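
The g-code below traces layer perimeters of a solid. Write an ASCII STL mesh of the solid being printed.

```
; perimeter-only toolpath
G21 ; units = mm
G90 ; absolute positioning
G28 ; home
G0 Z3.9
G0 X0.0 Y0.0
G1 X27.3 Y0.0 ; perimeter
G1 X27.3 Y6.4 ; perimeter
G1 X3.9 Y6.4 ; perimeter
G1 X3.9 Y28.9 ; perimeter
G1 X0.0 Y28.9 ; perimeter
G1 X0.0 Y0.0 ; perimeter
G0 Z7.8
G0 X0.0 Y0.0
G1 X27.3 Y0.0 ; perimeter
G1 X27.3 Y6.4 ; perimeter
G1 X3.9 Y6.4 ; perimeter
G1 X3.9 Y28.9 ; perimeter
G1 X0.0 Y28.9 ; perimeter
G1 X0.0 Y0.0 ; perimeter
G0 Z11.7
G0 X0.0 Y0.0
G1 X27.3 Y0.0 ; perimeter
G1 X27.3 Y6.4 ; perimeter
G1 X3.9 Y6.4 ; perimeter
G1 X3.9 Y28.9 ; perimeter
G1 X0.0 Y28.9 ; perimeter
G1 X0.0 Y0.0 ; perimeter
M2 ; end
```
solid part
  facet normal 0.0000 0.0000 -1.0000
    outer loop
      vertex 27.3 6.4 0.0
      vertex 27.3 0.0 0.0
      vertex 0.0 0.0 0.0
    endloop
  endfacet
  facet normal 0.0000 0.0000 -1.0000
    outer loop
      vertex 3.9 6.4 0.0
      vertex 27.3 6.4 0.0
      vertex 0.0 0.0 0.0
    endloop
  endfacet
  facet normal 0.0000 0.0000 -1.0000
    outer loop
      vertex 3.9 28.9 0.0
      vertex 3.9 6.4 0.0
      vertex 0.0 0.0 0.0
    endloop
  endfacet
  facet normal 0.0000 0.0000 -1.0000
    outer loop
      vertex 0.0 28.9 0.0
      vertex 3.9 28.9 0.0
      vertex 0.0 0.0 0.0
    endloop
  endfacet
  facet normal 0.0000 0.0000 1.0000
    outer loop
      vertex 0.0 0.0 11.7
      vertex 27.3 0.0 11.7
      vertex 27.3 6.4 11.7
    endloop
  endfacet
  facet normal 0.0000 0.0000 1.0000
    outer loop
      vertex 0.0 0.0 11.7
      vertex 27.3 6.4 11.7
      vertex 3.9 6.4 11.7
    endloop
  endfacet
  facet normal 0.0000 0.0000 1.0000
    outer loop
      vertex 0.0 0.0 11.7
      vertex 3.9 6.4 11.7
      vertex 3.9 28.9 11.7
    endloop
  endfacet
  facet normal 0.0000 0.0000 1.0000
    outer loop
      vertex 0.0 0.0 11.7
      vertex 3.9 28.9 11.7
      vertex 0.0 28.9 11.7
    endloop
  endfacet
  facet normal 0.0000 -1.0000 0.0000
    outer loop
      vertex 0.0 0.0 0.0
      vertex 27.3 0.0 0.0
      vertex 27.3 0.0 11.7
    endloop
  endfacet
  facet normal 0.0000 -1.0000 0.0000
    outer loop
      vertex 0.0 0.0 0.0
      vertex 27.3 0.0 11.7
      vertex 0.0 0.0 11.7
    endloop
  endfacet
  facet normal 1.0000 0.0000 0.0000
    outer loop
      vertex 27.3 0.0 0.0
      vertex 27.3 6.4 0.0
      vertex 27.3 6.4 11.7
    endloop
  endfacet
  facet normal 1.0000 0.0000 0.0000
    outer loop
      vertex 27.3 0.0 0.0
      vertex 27.3 6.4 11.7
      vertex 27.3 0.0 11.7
    endloop
  endfacet
  facet normal 0.0000 1.0000 0.0000
    outer loop
      vertex 27.3 6.4 0.0
      vertex 3.9 6.4 0.0
      vertex 3.9 6.4 11.7
    endloop
  endfacet
  facet normal 0.0000 1.0000 0.0000
    outer loop
      vertex 27.3 6.4 0.0
      vertex 3.9 6.4 11.7
      vertex 27.3 6.4 11.7
    endloop
  endfacet
  facet normal 1.0000 0.0000 0.0000
    outer loop
      vertex 3.9 6.4 0.0
      vertex 3.9 28.9 0.0
      vertex 3.9 28.9 11.7
    endloop
  endfacet
  facet normal 1.0000 0.0000 0.0000
    outer loop
      vertex 3.9 6.4 0.0
      vertex 3.9 28.9 11.7
      vertex 3.9 6.4 11.7
    endloop
  endfacet
  facet normal 0.0000 1.0000 0.0000
    outer loop
      vertex 3.9 28.9 0.0
      vertex 0.0 28.9 0.0
      vertex 0.0 28.9 11.7
    endloop
  endfacet
  facet normal 0.0000 1.0000 0.0000
    outer loop
      vertex 3.9 28.9 0.0
      vertex 0.0 28.9 11.7
      vertex 3.9 28.9 11.7
    endloop
  endfacet
  facet normal -1.0000 0.0000 0.0000
    outer loop
      vertex 0.0 28.9 0.0
      vertex 0.0 0.0 0.0
      vertex 0.0 0.0 11.7
    endloop
  endfacet
  facet normal -1.0000 0.0000 0.0000
    outer loop
      vertex 0.0 28.9 0.0
      vertex 0.0 0.0 11.7
      vertex 0.0 28.9 11.7
    endloop
  endfacet
endsolid part

The G0 Z moves step by Δz≈3.9 mm. Every layer's G1 loop is the same polygon, so the solid is a straight extrusion of it from z=0 to z≈11.7. Closing with flat bottom and top caps and triangulating gives 20 facets — an L-shaped prism: outer 27.3 × 28.9 mm, arm thicknesses ≈ 6.4 mm (horizontal) and 3.9 mm (vertical), extruded 11.7 mm in z.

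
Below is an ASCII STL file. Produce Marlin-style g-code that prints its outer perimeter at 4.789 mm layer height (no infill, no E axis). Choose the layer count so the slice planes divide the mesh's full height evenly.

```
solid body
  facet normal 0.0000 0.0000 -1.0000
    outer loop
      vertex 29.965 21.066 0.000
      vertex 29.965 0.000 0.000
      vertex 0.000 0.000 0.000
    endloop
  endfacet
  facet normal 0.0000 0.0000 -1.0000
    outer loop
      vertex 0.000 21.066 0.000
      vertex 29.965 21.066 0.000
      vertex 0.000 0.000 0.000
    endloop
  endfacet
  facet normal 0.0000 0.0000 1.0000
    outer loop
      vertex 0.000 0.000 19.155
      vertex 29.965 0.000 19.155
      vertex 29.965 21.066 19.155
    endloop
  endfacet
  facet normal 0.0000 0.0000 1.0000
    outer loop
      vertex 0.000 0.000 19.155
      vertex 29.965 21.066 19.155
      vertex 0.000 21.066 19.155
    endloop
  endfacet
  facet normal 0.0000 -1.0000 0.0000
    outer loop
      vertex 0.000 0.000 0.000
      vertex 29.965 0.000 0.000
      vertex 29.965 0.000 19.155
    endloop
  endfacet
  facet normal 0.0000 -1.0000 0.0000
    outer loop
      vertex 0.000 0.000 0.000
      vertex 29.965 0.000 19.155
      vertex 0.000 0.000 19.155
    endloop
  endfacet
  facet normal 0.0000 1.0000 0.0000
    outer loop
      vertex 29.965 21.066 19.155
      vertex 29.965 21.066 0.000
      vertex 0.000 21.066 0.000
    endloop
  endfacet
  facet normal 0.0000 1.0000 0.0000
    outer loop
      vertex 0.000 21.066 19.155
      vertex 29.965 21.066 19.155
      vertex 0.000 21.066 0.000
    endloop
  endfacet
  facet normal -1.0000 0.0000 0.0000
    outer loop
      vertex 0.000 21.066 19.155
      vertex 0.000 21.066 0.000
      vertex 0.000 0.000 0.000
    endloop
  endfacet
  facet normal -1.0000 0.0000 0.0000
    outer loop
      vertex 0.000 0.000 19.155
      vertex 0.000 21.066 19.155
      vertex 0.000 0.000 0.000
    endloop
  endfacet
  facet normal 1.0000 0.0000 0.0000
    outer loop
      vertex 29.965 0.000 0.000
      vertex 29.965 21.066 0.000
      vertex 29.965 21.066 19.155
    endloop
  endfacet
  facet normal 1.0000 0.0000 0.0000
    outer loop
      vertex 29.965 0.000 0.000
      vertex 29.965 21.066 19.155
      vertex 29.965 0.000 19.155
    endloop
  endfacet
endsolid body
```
; perimeter-only toolpath
G21 ; units = mm
G90 ; absolute positioning
G28 ; home
; layer 1
G0 Z4.789
G0 X0.000 Y0.000
G1 X29.965 Y0.000
G1 X29.965 Y21.066
G1 X0.000 Y21.066
G1 X0.000 Y0.000
; layer 2
G0 Z9.578
G0 X0.000 Y0.000
G1 X29.965 Y0.000
G1 X29.965 Y21.066
G1 X0.000 Y21.066
G1 X0.000 Y0.000
; layer 3
G0 Z14.366
G0 X0.000 Y0.000
G1 X29.965 Y0.000
G1 X29.965 Y21.066
G1 X0.000 Y21.066
G1 X0.000 Y0.000
; layer 4
G0 Z19.155
G0 X0.000 Y0.000
G1 X29.965 Y0.000
G1 X29.965 Y21.066
G1 X0.000 Y21.066
G1 X0.000 Y0.000
M2 ; end

The solid is a rectangular box, roughly 30 × 21.1 mm footprint and 19.2 mm tall. Slicing at Δz = 4.789 mm — 4 equal slices spanning the solid's height, so layer i sits at z = i·h/4 — gives 4 non-empty perimeters. Each is a 4-segment closed polygon; G0 lifts to the layer z and rapids to the start vertex, then G1 traces the edges.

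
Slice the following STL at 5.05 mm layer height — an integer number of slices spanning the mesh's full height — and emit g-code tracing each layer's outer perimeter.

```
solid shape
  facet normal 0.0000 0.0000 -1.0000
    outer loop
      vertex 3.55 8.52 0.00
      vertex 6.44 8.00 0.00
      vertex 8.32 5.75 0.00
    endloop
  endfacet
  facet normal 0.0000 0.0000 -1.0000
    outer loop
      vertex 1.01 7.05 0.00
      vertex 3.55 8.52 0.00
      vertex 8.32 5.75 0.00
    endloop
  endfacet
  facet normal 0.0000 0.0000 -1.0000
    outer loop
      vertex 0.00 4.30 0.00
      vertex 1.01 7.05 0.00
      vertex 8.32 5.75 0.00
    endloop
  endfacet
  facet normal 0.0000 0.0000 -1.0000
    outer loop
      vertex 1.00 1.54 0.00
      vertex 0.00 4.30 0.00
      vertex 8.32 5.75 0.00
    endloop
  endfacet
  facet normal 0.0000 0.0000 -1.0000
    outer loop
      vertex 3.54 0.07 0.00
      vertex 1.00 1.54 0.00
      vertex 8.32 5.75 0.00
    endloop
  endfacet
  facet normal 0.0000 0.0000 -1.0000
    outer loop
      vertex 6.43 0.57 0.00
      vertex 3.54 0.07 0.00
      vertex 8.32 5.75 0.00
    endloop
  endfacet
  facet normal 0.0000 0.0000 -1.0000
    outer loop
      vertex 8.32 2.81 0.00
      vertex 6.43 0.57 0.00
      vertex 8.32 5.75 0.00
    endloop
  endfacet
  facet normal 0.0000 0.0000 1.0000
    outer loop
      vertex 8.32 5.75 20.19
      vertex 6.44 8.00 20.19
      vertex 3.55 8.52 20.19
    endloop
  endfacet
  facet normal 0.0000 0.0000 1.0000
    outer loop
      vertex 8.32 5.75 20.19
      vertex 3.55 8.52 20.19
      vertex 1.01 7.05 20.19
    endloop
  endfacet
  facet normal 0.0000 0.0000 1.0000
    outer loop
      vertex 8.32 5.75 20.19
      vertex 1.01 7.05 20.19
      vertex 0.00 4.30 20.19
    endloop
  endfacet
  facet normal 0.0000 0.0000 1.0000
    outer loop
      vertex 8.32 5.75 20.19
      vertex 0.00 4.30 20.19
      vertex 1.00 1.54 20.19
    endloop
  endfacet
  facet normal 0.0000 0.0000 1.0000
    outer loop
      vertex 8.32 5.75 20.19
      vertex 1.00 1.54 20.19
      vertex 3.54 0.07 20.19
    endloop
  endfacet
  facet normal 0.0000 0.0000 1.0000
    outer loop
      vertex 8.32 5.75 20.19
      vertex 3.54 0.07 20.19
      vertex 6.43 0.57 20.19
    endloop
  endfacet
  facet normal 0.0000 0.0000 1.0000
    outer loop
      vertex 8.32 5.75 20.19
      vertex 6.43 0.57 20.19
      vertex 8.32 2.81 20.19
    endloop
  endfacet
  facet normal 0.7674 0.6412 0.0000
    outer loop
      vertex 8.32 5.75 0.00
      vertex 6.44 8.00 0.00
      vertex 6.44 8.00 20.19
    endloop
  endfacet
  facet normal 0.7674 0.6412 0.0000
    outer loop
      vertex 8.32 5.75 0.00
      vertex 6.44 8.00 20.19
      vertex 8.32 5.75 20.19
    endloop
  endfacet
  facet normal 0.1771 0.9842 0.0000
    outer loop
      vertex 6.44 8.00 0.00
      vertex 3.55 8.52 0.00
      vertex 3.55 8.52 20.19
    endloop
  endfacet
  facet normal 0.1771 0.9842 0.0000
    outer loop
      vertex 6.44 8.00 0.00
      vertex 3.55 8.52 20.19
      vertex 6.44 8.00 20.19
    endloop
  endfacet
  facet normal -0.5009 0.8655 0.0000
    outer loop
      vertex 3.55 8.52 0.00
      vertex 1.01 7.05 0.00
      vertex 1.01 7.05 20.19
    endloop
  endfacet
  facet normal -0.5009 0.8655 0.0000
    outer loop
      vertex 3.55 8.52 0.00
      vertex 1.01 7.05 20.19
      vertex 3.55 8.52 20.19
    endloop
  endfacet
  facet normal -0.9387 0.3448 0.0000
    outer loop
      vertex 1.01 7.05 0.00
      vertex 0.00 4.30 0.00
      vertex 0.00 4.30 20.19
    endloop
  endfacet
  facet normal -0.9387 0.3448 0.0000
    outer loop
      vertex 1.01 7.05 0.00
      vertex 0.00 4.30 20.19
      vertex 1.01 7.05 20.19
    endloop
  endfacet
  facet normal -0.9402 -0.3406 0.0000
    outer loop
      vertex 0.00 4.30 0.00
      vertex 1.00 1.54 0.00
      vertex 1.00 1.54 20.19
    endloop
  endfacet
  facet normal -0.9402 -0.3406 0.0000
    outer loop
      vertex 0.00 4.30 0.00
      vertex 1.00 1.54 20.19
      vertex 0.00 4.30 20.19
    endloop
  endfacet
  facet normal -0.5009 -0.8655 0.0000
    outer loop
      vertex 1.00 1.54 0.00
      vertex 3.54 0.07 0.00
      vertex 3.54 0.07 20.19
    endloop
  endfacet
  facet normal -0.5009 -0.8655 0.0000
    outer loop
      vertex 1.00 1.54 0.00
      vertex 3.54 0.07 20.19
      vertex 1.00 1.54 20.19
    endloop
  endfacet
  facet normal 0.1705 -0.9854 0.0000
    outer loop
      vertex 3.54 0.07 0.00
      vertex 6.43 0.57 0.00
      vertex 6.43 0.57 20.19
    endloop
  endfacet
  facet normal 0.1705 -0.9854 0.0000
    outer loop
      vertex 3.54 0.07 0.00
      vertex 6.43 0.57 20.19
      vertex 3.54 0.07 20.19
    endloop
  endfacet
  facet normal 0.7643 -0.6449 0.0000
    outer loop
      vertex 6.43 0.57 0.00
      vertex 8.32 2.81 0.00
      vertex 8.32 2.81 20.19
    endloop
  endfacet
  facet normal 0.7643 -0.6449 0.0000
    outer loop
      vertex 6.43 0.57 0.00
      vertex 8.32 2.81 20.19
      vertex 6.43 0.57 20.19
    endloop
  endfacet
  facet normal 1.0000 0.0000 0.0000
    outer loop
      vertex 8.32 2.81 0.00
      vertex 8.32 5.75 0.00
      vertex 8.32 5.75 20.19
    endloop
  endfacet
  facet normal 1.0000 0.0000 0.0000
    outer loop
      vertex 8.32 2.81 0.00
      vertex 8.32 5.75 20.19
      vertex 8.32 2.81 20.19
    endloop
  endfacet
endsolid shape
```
; perimeter-only toolpath
G21 ; units = mm
G90 ; absolute positioning
G28 ; home
; layer 1
G0 Z5.05
G0 X8.32 Y5.75
G1 X6.44 Y8.00
G1 X3.55 Y8.52
G1 X1.01 Y7.05
G1 X0.00 Y4.30
G1 X1.00 Y1.54
G1 X3.54 Y0.07
G1 X6.43 Y0.57
G1 X8.32 Y2.81
G1 X8.32 Y5.75
; layer 2
G0 Z10.10
G0 X8.32 Y5.75
G1 X6.44 Y8.00
G1 X3.55 Y8.52
G1 X1.01 Y7.05
G1 X0.00 Y4.30
G1 X1.00 Y1.54
G1 X3.54 Y0.07
G1 X6.43 Y0.57
G1 X8.32 Y2.81
G1 X8.32 Y5.75
; layer 3
G0 Z15.14
G0 X8.32 Y5.75
G1 X6.44 Y8.00
G1 X3.55 Y8.52
G1 X1.01 Y7.05
G1 X0.00 Y4.30
G1 X1.00 Y1.54
G1 X3.54 Y0.07
G1 X6.43 Y0.57
G1 X8.32 Y2.81
G1 X8.32 Y5.75
; layer 4
G0 Z20.19
G0 X8.32 Y5.75
G1 X6.44 Y8.00
G1 X3.55 Y8.52
G1 X1.01 Y7.05
G1 X0.00 Y4.30
G1 X1.00 Y1.54
G1 X3.54 Y0.07
G1 X6.43 Y0.57
G1 X8.32 Y2.81
G1 X8.32 Y5.75
M2 ; end

The solid is a regular 9-sided prism (a cylinder approximated with 9 flat sides), circumscribed radius ≈ 4.29 mm, height ≈ 20.2 mm. Slicing at Δz = 5.05 mm — 4 equal slices spanning the solid's height, so layer i sits at z = i·h/4 — gives 4 non-empty perimeters. Each is a 9-segment closed polygon; G0 lifts to the layer z and rapids to the start vertex, then G1 traces the edges.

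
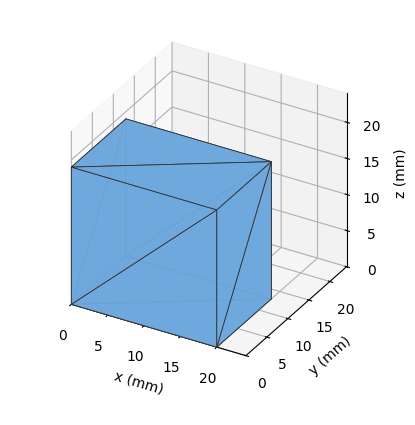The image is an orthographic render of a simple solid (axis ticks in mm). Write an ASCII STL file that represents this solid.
Reading the render: the shape is a rectangular box, roughly 20 × 13 mm footprint and 19 mm tall (dimensions read to the nearest mm from the axis ticks). For the STL, each face is triangulated and given an outward normal.

solid part
  facet normal 0.0000 0.0000 -1.0000
    outer loop
      vertex 20.00 13.00 0.00
      vertex 20.00 0.00 0.00
      vertex 0.00 0.00 0.00
    endloop
  endfacet
  facet normal 0.0000 0.0000 -1.0000
    outer loop
      vertex 0.00 13.00 0.00
      vertex 20.00 13.00 0.00
      vertex 0.00 0.00 0.00
    endloop
  endfacet
  facet normal 0.0000 0.0000 1.0000
    outer loop
      vertex 0.00 0.00 19.00
      vertex 20.00 0.00 19.00
      vertex 20.00 13.00 19.00
    endloop
  endfacet
  facet normal 0.0000 0.0000 1.0000
    outer loop
      vertex 0.00 0.00 19.00
      vertex 20.00 13.00 19.00
      vertex 0.00 13.00 19.00
    endloop
  endfacet
  facet normal 0.0000 -1.0000 0.0000
    outer loop
      vertex 0.00 0.00 0.00
      vertex 20.00 0.00 0.00
      vertex 20.00 0.00 19.00
    endloop
  endfacet
  facet normal 0.0000 -1.0000 0.0000
    outer loop
      vertex 0.00 0.00 0.00
      vertex 20.00 0.00 19.00
      vertex 0.00 0.00 19.00
    endloop
  endfacet
  facet normal 0.0000 1.0000 0.0000
    outer loop
      vertex 20.00 13.00 19.00
      vertex 20.00 13.00 0.00
      vertex 0.00 13.00 0.00
    endloop
  endfacet
  facet normal 0.0000 1.0000 0.0000
    outer loop
      vertex 0.00 13.00 19.00
      vertex 20.00 13.00 19.00
      vertex 0.00 13.00 0.00
    endloop
  endfacet
  facet normal -1.0000 0.0000 0.0000
    outer loop
      vertex 0.00 13.00 19.00
      vertex 0.00 13.00 0.00
      vertex 0.00 0.00 0.00
    endloop
  endfacet
  facet normal -1.0000 0.0000 0.0000
    outer loop
      vertex 0.00 0.00 19.00
      vertex 0.00 13.00 19.00
      vertex 0.00 0.00 0.00
    endloop
  endfacet
  facet normal 1.0000 0.0000 0.0000
    outer loop
      vertex 20.00 0.00 0.00
      vertex 20.00 13.00 0.00
      vertex 20.00 13.00 19.00
    endloop
  endfacet
  facet normal 1.0000 0.0000 0.0000
    outer loop
      vertex 20.00 0.00 0.00
      vertex 20.00 13.00 19.00
      vertex 20.00 0.00 19.00
    endloop
  endfacet
endsolid part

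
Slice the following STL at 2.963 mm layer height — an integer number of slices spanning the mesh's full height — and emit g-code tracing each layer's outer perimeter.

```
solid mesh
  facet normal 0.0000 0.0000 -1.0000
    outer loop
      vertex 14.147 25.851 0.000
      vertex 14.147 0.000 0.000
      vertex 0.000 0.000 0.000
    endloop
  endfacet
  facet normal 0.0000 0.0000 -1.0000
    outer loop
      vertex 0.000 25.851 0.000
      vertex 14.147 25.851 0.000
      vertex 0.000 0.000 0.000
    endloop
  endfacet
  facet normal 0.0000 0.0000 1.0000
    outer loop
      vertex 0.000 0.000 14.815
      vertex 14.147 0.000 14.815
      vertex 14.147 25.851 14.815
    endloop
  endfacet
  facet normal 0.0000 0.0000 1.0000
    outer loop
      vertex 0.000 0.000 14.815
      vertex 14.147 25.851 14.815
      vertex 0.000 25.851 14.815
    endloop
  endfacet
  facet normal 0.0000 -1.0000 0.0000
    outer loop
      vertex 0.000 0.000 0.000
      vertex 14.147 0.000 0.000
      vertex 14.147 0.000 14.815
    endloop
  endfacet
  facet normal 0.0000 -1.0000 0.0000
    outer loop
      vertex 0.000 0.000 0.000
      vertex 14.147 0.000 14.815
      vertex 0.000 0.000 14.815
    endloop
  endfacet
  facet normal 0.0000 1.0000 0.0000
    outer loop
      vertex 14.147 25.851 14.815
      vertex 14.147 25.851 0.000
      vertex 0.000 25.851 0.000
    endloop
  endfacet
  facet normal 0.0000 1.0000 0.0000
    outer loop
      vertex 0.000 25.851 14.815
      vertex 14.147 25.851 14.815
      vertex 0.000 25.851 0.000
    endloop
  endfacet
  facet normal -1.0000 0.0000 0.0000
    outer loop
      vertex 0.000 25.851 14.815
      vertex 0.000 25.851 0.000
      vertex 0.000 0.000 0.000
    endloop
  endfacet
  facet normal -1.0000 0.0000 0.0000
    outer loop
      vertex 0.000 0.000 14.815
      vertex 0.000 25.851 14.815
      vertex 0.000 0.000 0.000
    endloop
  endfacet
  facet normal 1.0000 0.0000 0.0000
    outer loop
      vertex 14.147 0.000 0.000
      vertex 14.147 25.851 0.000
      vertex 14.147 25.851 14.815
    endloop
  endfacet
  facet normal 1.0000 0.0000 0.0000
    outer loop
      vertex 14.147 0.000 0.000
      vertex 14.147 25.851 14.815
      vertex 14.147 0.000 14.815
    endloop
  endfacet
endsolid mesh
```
; perimeter-only toolpath
G21 ; units = mm
G90 ; absolute positioning
G28 ; home
; layer 1
G0 Z2.963
G0 X0.000 Y0.000
G1 X14.147 Y0.000
G1 X14.147 Y25.851
G1 X0.000 Y25.851
G1 X0.000 Y0.000
; layer 2
G0 Z5.926
G0 X0.000 Y0.000
G1 X14.147 Y0.000
G1 X14.147 Y25.851
G1 X0.000 Y25.851
G1 X0.000 Y0.000
; layer 3
G0 Z8.889
G0 X0.000 Y0.000
G1 X14.147 Y0.000
G1 X14.147 Y25.851
G1 X0.000 Y25.851
G1 X0.000 Y0.000
; layer 4
G0 Z11.852
G0 X0.000 Y0.000
G1 X14.147 Y0.000
G1 X14.147 Y25.851
G1 X0.000 Y25.851
G1 X0.000 Y0.000
; layer 5
G0 Z14.815
G0 X0.000 Y0.000
G1 X14.147 Y0.000
G1 X14.147 Y25.851
G1 X0.000 Y25.851
G1 X0.000 Y0.000
M2 ; end

The solid is a rectangular box, roughly 14.1 × 25.9 mm footprint and 14.8 mm tall. Slicing at Δz = 2.963 mm — 5 equal slices spanning the solid's height, so layer i sits at z = i·h/5 — gives 5 non-empty perimeters. Each is a 4-segment closed polygon; G0 lifts to the layer z and rapids to the start vertex, then G1 traces the edges.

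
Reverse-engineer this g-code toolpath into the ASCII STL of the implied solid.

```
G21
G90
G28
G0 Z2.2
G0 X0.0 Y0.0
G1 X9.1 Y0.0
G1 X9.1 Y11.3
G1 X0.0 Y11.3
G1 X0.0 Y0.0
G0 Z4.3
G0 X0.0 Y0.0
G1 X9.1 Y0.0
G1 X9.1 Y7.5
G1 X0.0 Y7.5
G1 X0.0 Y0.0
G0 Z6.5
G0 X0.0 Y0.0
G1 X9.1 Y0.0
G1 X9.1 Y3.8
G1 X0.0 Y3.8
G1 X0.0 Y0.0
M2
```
solid part
  facet normal 0.0000 0.0000 -1.0000
    outer loop
      vertex 9.1 15.1 0.0
      vertex 9.1 0.0 0.0
      vertex 0.0 0.0 0.0
    endloop
  endfacet
  facet normal 0.0000 0.0000 -1.0000
    outer loop
      vertex 0.0 15.1 0.0
      vertex 9.1 15.1 0.0
      vertex 0.0 0.0 0.0
    endloop
  endfacet
  facet normal 0.0000 -1.0000 0.0000
    outer loop
      vertex 0.0 0.0 0.0
      vertex 9.1 0.0 0.0
      vertex 9.1 0.0 8.7
    endloop
  endfacet
  facet normal 0.0000 -1.0000 0.0000
    outer loop
      vertex 0.0 0.0 0.0
      vertex 9.1 0.0 8.7
      vertex 0.0 0.0 8.7
    endloop
  endfacet
  facet normal 0.0000 0.4992 0.8665
    outer loop
      vertex 0.0 0.0 8.7
      vertex 9.1 0.0 8.7
      vertex 9.1 15.1 0.0
    endloop
  endfacet
  facet normal 0.0000 0.4992 0.8665
    outer loop
      vertex 0.0 0.0 8.7
      vertex 9.1 15.1 0.0
      vertex 0.0 15.1 0.0
    endloop
  endfacet
  facet normal -1.0000 0.0000 0.0000
    outer loop
      vertex 0.0 0.0 8.7
      vertex 0.0 15.1 0.0
      vertex 0.0 0.0 0.0
    endloop
  endfacet
  facet normal 1.0000 0.0000 0.0000
    outer loop
      vertex 9.1 0.0 0.0
      vertex 9.1 15.1 0.0
      vertex 9.1 0.0 8.7
    endloop
  endfacet
endsolid part

The G0 Z moves step by Δz≈2.2 mm. The G1 loops shrink linearly with z, so the solid tapers from its base footprint up to z≈8.7. Closing with a flat bottom cap and the tapered top and triangulating gives 8 facets — a wedge (ramp): 9.1 × 15.1 mm base, rising to 8.7 mm along the y=0 edge and sloping linearly to z=0 at y=15.1.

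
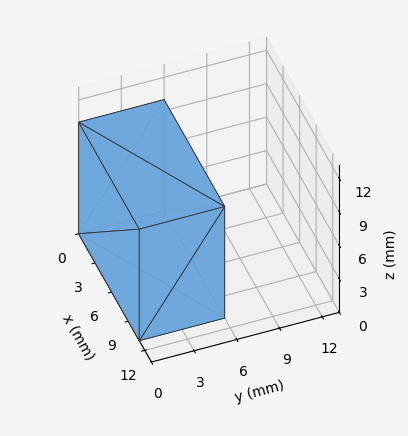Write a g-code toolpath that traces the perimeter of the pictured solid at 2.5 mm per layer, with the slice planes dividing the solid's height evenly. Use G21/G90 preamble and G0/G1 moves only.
Reading the render: the shape is a rectangular box, roughly 11 × 6 mm footprint and 10 mm tall (dimensions read to the nearest mm from the axis ticks). For the g-code, the solid's height is divided into equal slices at the stated Δz and each level perimeter traced with G1 moves after a G0 lift.

; perimeter-only toolpath
G21 ; units = mm
G90 ; absolute positioning
G28 ; home
; layer 1
G0 Z2.5
G0 X0.0 Y0.0
G1 X11.0 Y0.0
G1 X11.0 Y6.0
G1 X0.0 Y6.0
G1 X0.0 Y0.0
; layer 2
G0 Z5.0
G0 X0.0 Y0.0
G1 X11.0 Y0.0
G1 X11.0 Y6.0
G1 X0.0 Y6.0
G1 X0.0 Y0.0
; layer 3
G0 Z7.5
G0 X0.0 Y0.0
G1 X11.0 Y0.0
G1 X11.0 Y6.0
G1 X0.0 Y6.0
G1 X0.0 Y0.0
; layer 4
G0 Z10.0
G0 X0.0 Y0.0
G1 X11.0 Y0.0
G1 X11.0 Y6.0
G1 X0.0 Y6.0
G1 X0.0 Y0.0
M2 ; end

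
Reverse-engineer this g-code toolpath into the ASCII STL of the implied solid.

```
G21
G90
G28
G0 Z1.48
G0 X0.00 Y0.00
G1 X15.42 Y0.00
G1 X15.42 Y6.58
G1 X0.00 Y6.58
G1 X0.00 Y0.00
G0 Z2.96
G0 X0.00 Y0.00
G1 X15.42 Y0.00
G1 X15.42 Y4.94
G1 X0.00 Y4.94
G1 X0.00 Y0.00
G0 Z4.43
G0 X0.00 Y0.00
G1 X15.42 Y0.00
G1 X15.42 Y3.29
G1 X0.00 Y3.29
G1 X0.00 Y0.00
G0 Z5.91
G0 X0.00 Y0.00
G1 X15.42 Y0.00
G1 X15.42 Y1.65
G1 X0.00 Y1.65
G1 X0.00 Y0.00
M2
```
solid part
  facet normal 0.0000 0.0000 -1.0000
    outer loop
      vertex 15.42 8.23 0.00
      vertex 15.42 0.00 0.00
      vertex 0.00 0.00 0.00
    endloop
  endfacet
  facet normal 0.0000 0.0000 -1.0000
    outer loop
      vertex 0.00 8.23 0.00
      vertex 15.42 8.23 0.00
      vertex 0.00 0.00 0.00
    endloop
  endfacet
  facet normal 0.0000 -1.0000 0.0000
    outer loop
      vertex 0.00 0.00 0.00
      vertex 15.42 0.00 0.00
      vertex 15.42 0.00 7.39
    endloop
  endfacet
  facet normal 0.0000 -1.0000 0.0000
    outer loop
      vertex 0.00 0.00 0.00
      vertex 15.42 0.00 7.39
      vertex 0.00 0.00 7.39
    endloop
  endfacet
  facet normal 0.0000 0.6681 0.7441
    outer loop
      vertex 0.00 0.00 7.39
      vertex 15.42 0.00 7.39
      vertex 15.42 8.23 0.00
    endloop
  endfacet
  facet normal 0.0000 0.6681 0.7441
    outer loop
      vertex 0.00 0.00 7.39
      vertex 15.42 8.23 0.00
      vertex 0.00 8.23 0.00
    endloop
  endfacet
  facet normal -1.0000 0.0000 0.0000
    outer loop
      vertex 0.00 0.00 7.39
      vertex 0.00 8.23 0.00
      vertex 0.00 0.00 0.00
    endloop
  endfacet
  facet normal 1.0000 0.0000 0.0000
    outer loop
      vertex 15.42 0.00 0.00
      vertex 15.42 8.23 0.00
      vertex 15.42 0.00 7.39
    endloop
  endfacet
endsolid part

The G0 Z moves step by Δz≈1.48 mm. The G1 loops shrink linearly with z, so the solid tapers from its base footprint up to z≈7.39. Closing with a flat bottom cap and the tapered top and triangulating gives 8 facets — a wedge (ramp): 15.4 × 8.23 mm base, rising to 7.39 mm along the y=0 edge and sloping linearly to z=0 at y=8.23.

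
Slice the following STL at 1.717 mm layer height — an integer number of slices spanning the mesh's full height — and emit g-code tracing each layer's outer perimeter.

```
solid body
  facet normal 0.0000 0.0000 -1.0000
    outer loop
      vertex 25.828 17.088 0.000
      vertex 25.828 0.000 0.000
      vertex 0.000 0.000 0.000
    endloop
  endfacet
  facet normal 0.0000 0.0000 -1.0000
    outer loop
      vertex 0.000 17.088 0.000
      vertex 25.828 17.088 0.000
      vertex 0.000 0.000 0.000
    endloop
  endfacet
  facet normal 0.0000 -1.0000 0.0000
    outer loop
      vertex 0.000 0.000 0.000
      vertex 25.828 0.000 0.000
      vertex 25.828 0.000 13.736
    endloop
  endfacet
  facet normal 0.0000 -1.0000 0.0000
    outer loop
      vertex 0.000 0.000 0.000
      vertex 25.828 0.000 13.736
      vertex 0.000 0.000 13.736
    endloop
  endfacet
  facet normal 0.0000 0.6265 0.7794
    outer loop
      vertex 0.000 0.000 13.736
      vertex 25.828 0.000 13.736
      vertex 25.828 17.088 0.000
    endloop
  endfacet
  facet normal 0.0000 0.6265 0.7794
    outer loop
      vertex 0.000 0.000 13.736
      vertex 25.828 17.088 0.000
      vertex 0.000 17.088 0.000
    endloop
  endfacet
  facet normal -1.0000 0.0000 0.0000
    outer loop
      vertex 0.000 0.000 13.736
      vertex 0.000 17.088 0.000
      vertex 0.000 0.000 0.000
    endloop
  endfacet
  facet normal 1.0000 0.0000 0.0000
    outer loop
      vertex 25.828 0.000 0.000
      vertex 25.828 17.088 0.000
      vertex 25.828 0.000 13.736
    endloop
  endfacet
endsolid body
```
; perimeter-only toolpath
G21 ; units = mm
G90 ; absolute positioning
G28 ; home
; layer 1
G0 Z1.717
G0 X0.000 Y0.000
G1 X25.828 Y0.000
G1 X25.828 Y14.952
G1 X0.000 Y14.952
G1 X0.000 Y0.000
; layer 2
G0 Z3.434
G0 X0.000 Y0.000
G1 X25.828 Y0.000
G1 X25.828 Y12.816
G1 X0.000 Y12.816
G1 X0.000 Y0.000
; layer 3
G0 Z5.151
G0 X0.000 Y0.000
G1 X25.828 Y0.000
G1 X25.828 Y10.680
G1 X0.000 Y10.680
G1 X0.000 Y0.000
; layer 4
G0 Z6.868
G0 X0.000 Y0.000
G1 X25.828 Y0.000
G1 X25.828 Y8.544
G1 X0.000 Y8.544
G1 X0.000 Y0.000
; layer 5
G0 Z8.585
G0 X0.000 Y0.000
G1 X25.828 Y0.000
G1 X25.828 Y6.408
G1 X0.000 Y6.408
G1 X0.000 Y0.000
; layer 6
G0 Z10.302
G0 X0.000 Y0.000
G1 X25.828 Y0.000
G1 X25.828 Y4.272
G1 X0.000 Y4.272
G1 X0.000 Y0.000
; layer 7
G0 Z12.019
G0 X0.000 Y0.000
G1 X25.828 Y0.000
G1 X25.828 Y2.136
G1 X0.000 Y2.136
G1 X0.000 Y0.000
M2 ; end

The solid is a wedge (ramp): 25.8 × 17.1 mm base, rising to 13.7 mm along the y=0 edge and sloping linearly to z=0 at y=17.1. Slicing at Δz = 1.717 mm — 8 equal slices spanning the solid's height, so layer i sits at z = i·h/8 — gives 7 non-empty perimeters. Each is a 4-segment closed polygon; G0 lifts to the layer z and rapids to the start vertex, then G1 traces the edges. The cross-section shrinks linearly with z (the slice at the apex is degenerate and omitted).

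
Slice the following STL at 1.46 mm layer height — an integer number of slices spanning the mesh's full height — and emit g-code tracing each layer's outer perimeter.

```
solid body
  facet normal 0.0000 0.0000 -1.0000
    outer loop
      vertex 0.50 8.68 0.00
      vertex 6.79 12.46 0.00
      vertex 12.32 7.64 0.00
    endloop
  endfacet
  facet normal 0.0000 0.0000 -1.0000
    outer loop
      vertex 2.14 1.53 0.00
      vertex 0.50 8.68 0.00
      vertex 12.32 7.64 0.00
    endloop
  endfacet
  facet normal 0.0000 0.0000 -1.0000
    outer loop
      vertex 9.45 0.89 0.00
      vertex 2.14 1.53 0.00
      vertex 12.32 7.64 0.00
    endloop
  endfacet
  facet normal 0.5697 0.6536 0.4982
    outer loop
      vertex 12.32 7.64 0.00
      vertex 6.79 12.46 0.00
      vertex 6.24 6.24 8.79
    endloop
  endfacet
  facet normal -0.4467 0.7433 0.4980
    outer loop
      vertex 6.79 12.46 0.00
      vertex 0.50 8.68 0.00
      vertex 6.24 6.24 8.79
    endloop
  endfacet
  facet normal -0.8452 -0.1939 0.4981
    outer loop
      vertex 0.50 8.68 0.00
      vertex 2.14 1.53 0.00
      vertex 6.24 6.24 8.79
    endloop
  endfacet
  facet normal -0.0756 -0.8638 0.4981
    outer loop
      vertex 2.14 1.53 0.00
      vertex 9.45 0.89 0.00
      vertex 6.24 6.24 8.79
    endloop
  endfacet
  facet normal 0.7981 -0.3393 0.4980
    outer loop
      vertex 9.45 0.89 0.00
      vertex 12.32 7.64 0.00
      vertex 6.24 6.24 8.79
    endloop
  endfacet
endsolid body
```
; perimeter-only toolpath
G21 ; units = mm
G90 ; absolute positioning
G28 ; home
; layer 1
G0 Z1.46
G0 X11.31 Y7.41
G1 X6.70 Y11.42
G1 X1.46 Y8.27
G1 X2.82 Y2.31
G1 X8.91 Y1.78
G1 X11.31 Y7.41
; layer 2
G0 Z2.93
G0 X10.29 Y7.17
G1 X6.61 Y10.39
G1 X2.41 Y7.87
G1 X3.51 Y3.10
G1 X8.38 Y2.67
G1 X10.29 Y7.17
; layer 3
G0 Z4.39
G0 X9.28 Y6.94
G1 X6.52 Y9.35
G1 X3.37 Y7.46
G1 X4.19 Y3.89
G1 X7.84 Y3.56
G1 X9.28 Y6.94
; layer 4
G0 Z5.86
G0 X8.27 Y6.71
G1 X6.42 Y8.31
G1 X4.33 Y7.05
G1 X4.87 Y4.67
G1 X7.31 Y4.46
G1 X8.27 Y6.71
; layer 5
G0 Z7.32
G0 X7.25 Y6.47
G1 X6.33 Y7.28
G1 X5.28 Y6.65
G1 X5.56 Y5.46
G1 X6.77 Y5.35
G1 X7.25 Y6.47
M2 ; end

The solid is a regular 5-sided pyramid, base circumscribed radius ≈ 6.24 mm, apex at z ≈ 8.79 mm. Slicing at Δz = 1.46 mm — 6 equal slices spanning the solid's height, so layer i sits at z = i·h/6 — gives 5 non-empty perimeters. Each is a 5-segment closed polygon; G0 lifts to the layer z and rapids to the start vertex, then G1 traces the edges. The cross-section shrinks linearly with z (the slice at the apex is degenerate and omitted).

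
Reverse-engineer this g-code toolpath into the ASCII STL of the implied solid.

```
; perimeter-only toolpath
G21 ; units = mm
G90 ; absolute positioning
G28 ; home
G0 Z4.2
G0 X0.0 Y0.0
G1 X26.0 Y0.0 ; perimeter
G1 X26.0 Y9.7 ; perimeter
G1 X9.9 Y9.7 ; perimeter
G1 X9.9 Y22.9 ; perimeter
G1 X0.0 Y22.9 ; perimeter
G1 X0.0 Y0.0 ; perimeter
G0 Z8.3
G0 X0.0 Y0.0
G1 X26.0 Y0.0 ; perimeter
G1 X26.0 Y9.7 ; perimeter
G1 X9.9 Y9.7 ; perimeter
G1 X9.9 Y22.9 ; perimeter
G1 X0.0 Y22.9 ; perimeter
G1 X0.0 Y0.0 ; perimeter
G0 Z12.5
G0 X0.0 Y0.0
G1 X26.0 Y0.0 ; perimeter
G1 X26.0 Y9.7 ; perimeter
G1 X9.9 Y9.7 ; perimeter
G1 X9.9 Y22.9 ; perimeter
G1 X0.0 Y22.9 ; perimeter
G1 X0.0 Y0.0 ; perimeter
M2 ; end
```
solid part
  facet normal 0.0000 0.0000 -1.0000
    outer loop
      vertex 26.0 9.7 0.0
      vertex 26.0 0.0 0.0
      vertex 0.0 0.0 0.0
    endloop
  endfacet
  facet normal 0.0000 0.0000 -1.0000
    outer loop
      vertex 9.9 9.7 0.0
      vertex 26.0 9.7 0.0
      vertex 0.0 0.0 0.0
    endloop
  endfacet
  facet normal 0.0000 0.0000 -1.0000
    outer loop
      vertex 9.9 22.9 0.0
      vertex 9.9 9.7 0.0
      vertex 0.0 0.0 0.0
    endloop
  endfacet
  facet normal 0.0000 0.0000 -1.0000
    outer loop
      vertex 0.0 22.9 0.0
      vertex 9.9 22.9 0.0
      vertex 0.0 0.0 0.0
    endloop
  endfacet
  facet normal 0.0000 0.0000 1.0000
    outer loop
      vertex 0.0 0.0 12.5
      vertex 26.0 0.0 12.5
      vertex 26.0 9.7 12.5
    endloop
  endfacet
  facet normal 0.0000 0.0000 1.0000
    outer loop
      vertex 0.0 0.0 12.5
      vertex 26.0 9.7 12.5
      vertex 9.9 9.7 12.5
    endloop
  endfacet
  facet normal 0.0000 0.0000 1.0000
    outer loop
      vertex 0.0 0.0 12.5
      vertex 9.9 9.7 12.5
      vertex 9.9 22.9 12.5
    endloop
  endfacet
  facet normal 0.0000 0.0000 1.0000
    outer loop
      vertex 0.0 0.0 12.5
      vertex 9.9 22.9 12.5
      vertex 0.0 22.9 12.5
    endloop
  endfacet
  facet normal 0.0000 -1.0000 0.0000
    outer loop
      vertex 0.0 0.0 0.0
      vertex 26.0 0.0 0.0
      vertex 26.0 0.0 12.5
    endloop
  endfacet
  facet normal 0.0000 -1.0000 0.0000
    outer loop
      vertex 0.0 0.0 0.0
      vertex 26.0 0.0 12.5
      vertex 0.0 0.0 12.5
    endloop
  endfacet
  facet normal 1.0000 0.0000 0.0000
    outer loop
      vertex 26.0 0.0 0.0
      vertex 26.0 9.7 0.0
      vertex 26.0 9.7 12.5
    endloop
  endfacet
  facet normal 1.0000 0.0000 0.0000
    outer loop
      vertex 26.0 0.0 0.0
      vertex 26.0 9.7 12.5
      vertex 26.0 0.0 12.5
    endloop
  endfacet
  facet normal 0.0000 1.0000 0.0000
    outer loop
      vertex 26.0 9.7 0.0
      vertex 9.9 9.7 0.0
      vertex 9.9 9.7 12.5
    endloop
  endfacet
  facet normal 0.0000 1.0000 0.0000
    outer loop
      vertex 26.0 9.7 0.0
      vertex 9.9 9.7 12.5
      vertex 26.0 9.7 12.5
    endloop
  endfacet
  facet normal 1.0000 0.0000 0.0000
    outer loop
      vertex 9.9 9.7 0.0
      vertex 9.9 22.9 0.0
      vertex 9.9 22.9 12.5
    endloop
  endfacet
  facet normal 1.0000 0.0000 0.0000
    outer loop
      vertex 9.9 9.7 0.0
      vertex 9.9 22.9 12.5
      vertex 9.9 9.7 12.5
    endloop
  endfacet
  facet normal 0.0000 1.0000 0.0000
    outer loop
      vertex 9.9 22.9 0.0
      vertex 0.0 22.9 0.0
      vertex 0.0 22.9 12.5
    endloop
  endfacet
  facet normal 0.0000 1.0000 0.0000
    outer loop
      vertex 9.9 22.9 0.0
      vertex 0.0 22.9 12.5
      vertex 9.9 22.9 12.5
    endloop
  endfacet
  facet normal -1.0000 0.0000 0.0000
    outer loop
      vertex 0.0 22.9 0.0
      vertex 0.0 0.0 0.0
      vertex 0.0 0.0 12.5
    endloop
  endfacet
  facet normal -1.0000 0.0000 0.0000
    outer loop
      vertex 0.0 22.9 0.0
      vertex 0.0 0.0 12.5
      vertex 0.0 22.9 12.5
    endloop
  endfacet
endsolid part

The G0 Z moves step by Δz≈4.2 mm. Every layer's G1 loop is the same polygon, so the solid is a straight extrusion of it from z=0 to z≈12.5. Closing with flat bottom and top caps and triangulating gives 20 facets — an L-shaped prism: outer 26 × 22.9 mm, arm thicknesses ≈ 9.7 mm (horizontal) and 9.9 mm (vertical), extruded 12.5 mm in z.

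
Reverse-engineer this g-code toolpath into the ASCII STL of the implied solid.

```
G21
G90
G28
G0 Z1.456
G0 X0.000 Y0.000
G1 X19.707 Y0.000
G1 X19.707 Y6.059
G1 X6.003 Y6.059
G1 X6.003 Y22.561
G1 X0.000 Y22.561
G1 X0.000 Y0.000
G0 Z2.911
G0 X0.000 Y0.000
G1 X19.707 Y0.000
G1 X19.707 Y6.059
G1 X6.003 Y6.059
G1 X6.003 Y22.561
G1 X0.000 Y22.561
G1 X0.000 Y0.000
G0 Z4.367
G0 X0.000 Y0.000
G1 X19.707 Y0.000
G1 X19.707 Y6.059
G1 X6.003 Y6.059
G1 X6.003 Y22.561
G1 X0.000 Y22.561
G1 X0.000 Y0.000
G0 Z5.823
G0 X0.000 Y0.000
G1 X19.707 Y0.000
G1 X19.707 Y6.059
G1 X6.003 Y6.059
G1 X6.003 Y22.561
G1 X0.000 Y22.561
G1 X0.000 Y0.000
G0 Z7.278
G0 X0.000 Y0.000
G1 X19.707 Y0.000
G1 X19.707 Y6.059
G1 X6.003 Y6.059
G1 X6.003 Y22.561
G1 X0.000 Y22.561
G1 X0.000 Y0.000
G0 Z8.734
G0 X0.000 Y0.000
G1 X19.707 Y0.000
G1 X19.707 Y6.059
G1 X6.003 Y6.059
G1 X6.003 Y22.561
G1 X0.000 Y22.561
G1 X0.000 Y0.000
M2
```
solid part
  facet normal 0.0000 0.0000 -1.0000
    outer loop
      vertex 19.707 6.059 0.000
      vertex 19.707 0.000 0.000
      vertex 0.000 0.000 0.000
    endloop
  endfacet
  facet normal 0.0000 0.0000 -1.0000
    outer loop
      vertex 6.003 6.059 0.000
      vertex 19.707 6.059 0.000
      vertex 0.000 0.000 0.000
    endloop
  endfacet
  facet normal 0.0000 0.0000 -1.0000
    outer loop
      vertex 6.003 22.561 0.000
      vertex 6.003 6.059 0.000
      vertex 0.000 0.000 0.000
    endloop
  endfacet
  facet normal 0.0000 0.0000 -1.0000
    outer loop
      vertex 0.000 22.561 0.000
      vertex 6.003 22.561 0.000
      vertex 0.000 0.000 0.000
    endloop
  endfacet
  facet normal 0.0000 0.0000 1.0000
    outer loop
      vertex 0.000 0.000 8.734
      vertex 19.707 0.000 8.734
      vertex 19.707 6.059 8.734
    endloop
  endfacet
  facet normal 0.0000 0.0000 1.0000
    outer loop
      vertex 0.000 0.000 8.734
      vertex 19.707 6.059 8.734
      vertex 6.003 6.059 8.734
    endloop
  endfacet
  facet normal 0.0000 0.0000 1.0000
    outer loop
      vertex 0.000 0.000 8.734
      vertex 6.003 6.059 8.734
      vertex 6.003 22.561 8.734
    endloop
  endfacet
  facet normal 0.0000 0.0000 1.0000
    outer loop
      vertex 0.000 0.000 8.734
      vertex 6.003 22.561 8.734
      vertex 0.000 22.561 8.734
    endloop
  endfacet
  facet normal 0.0000 -1.0000 0.0000
    outer loop
      vertex 0.000 0.000 0.000
      vertex 19.707 0.000 0.000
      vertex 19.707 0.000 8.734
    endloop
  endfacet
  facet normal 0.0000 -1.0000 0.0000
    outer loop
      vertex 0.000 0.000 0.000
      vertex 19.707 0.000 8.734
      vertex 0.000 0.000 8.734
    endloop
  endfacet
  facet normal 1.0000 0.0000 0.0000
    outer loop
      vertex 19.707 0.000 0.000
      vertex 19.707 6.059 0.000
      vertex 19.707 6.059 8.734
    endloop
  endfacet
  facet normal 1.0000 0.0000 0.0000
    outer loop
      vertex 19.707 0.000 0.000
      vertex 19.707 6.059 8.734
      vertex 19.707 0.000 8.734
    endloop
  endfacet
  facet normal 0.0000 1.0000 0.0000
    outer loop
      vertex 19.707 6.059 0.000
      vertex 6.003 6.059 0.000
      vertex 6.003 6.059 8.734
    endloop
  endfacet
  facet normal 0.0000 1.0000 0.0000
    outer loop
      vertex 19.707 6.059 0.000
      vertex 6.003 6.059 8.734
      vertex 19.707 6.059 8.734
    endloop
  endfacet
  facet normal 1.0000 0.0000 0.0000
    outer loop
      vertex 6.003 6.059 0.000
      vertex 6.003 22.561 0.000
      vertex 6.003 22.561 8.734
    endloop
  endfacet
  facet normal 1.0000 0.0000 0.0000
    outer loop
      vertex 6.003 6.059 0.000
      vertex 6.003 22.561 8.734
      vertex 6.003 6.059 8.734
    endloop
  endfacet
  facet normal 0.0000 1.0000 0.0000
    outer loop
      vertex 6.003 22.561 0.000
      vertex 0.000 22.561 0.000
      vertex 0.000 22.561 8.734
    endloop
  endfacet
  facet normal 0.0000 1.0000 0.0000
    outer loop
      vertex 6.003 22.561 0.000
      vertex 0.000 22.561 8.734
      vertex 6.003 22.561 8.734
    endloop
  endfacet
  facet normal -1.0000 0.0000 0.0000
    outer loop
      vertex 0.000 22.561 0.000
      vertex 0.000 0.000 0.000
      vertex 0.000 0.000 8.734
    endloop
  endfacet
  facet normal -1.0000 0.0000 0.0000
    outer loop
      vertex 0.000 22.561 0.000
      vertex 0.000 0.000 8.734
      vertex 0.000 22.561 8.734
    endloop
  endfacet
endsolid part

The G0 Z moves step by Δz≈1.456 mm. Every layer's G1 loop is the same polygon, so the solid is a straight extrusion of it from z=0 to z≈8.73. Closing with flat bottom and top caps and triangulating gives 20 facets — an L-shaped prism: outer 19.7 × 22.6 mm, arm thicknesses ≈ 6.06 mm (horizontal) and 6 mm (vertical), extruded 8.73 mm in z.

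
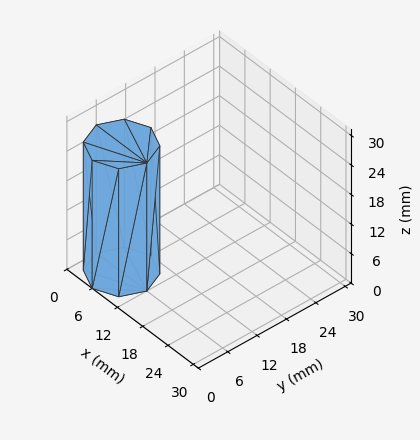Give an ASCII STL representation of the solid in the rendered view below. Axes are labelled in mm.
Reading the render: the shape is a regular 8-sided prism (a cylinder approximated with 8 flat sides), circumscribed radius ≈ 6 mm, height ≈ 26 mm (dimensions read to the nearest mm from the axis ticks). For the STL, each face is triangulated and given an outward normal.

solid part
  facet normal 0.0000 0.0000 -1.0000
    outer loop
      vertex 6.0 12.0 0.0
      vertex 10.2 10.2 0.0
      vertex 12.0 6.0 0.0
    endloop
  endfacet
  facet normal 0.0000 0.0000 -1.0000
    outer loop
      vertex 1.8 10.2 0.0
      vertex 6.0 12.0 0.0
      vertex 12.0 6.0 0.0
    endloop
  endfacet
  facet normal 0.0000 0.0000 -1.0000
    outer loop
      vertex 0.0 6.0 0.0
      vertex 1.8 10.2 0.0
      vertex 12.0 6.0 0.0
    endloop
  endfacet
  facet normal 0.0000 0.0000 -1.0000
    outer loop
      vertex 1.8 1.8 0.0
      vertex 0.0 6.0 0.0
      vertex 12.0 6.0 0.0
    endloop
  endfacet
  facet normal 0.0000 0.0000 -1.0000
    outer loop
      vertex 6.0 0.0 0.0
      vertex 1.8 1.8 0.0
      vertex 12.0 6.0 0.0
    endloop
  endfacet
  facet normal 0.0000 0.0000 -1.0000
    outer loop
      vertex 10.2 1.8 0.0
      vertex 6.0 0.0 0.0
      vertex 12.0 6.0 0.0
    endloop
  endfacet
  facet normal 0.0000 0.0000 1.0000
    outer loop
      vertex 12.0 6.0 26.0
      vertex 10.2 10.2 26.0
      vertex 6.0 12.0 26.0
    endloop
  endfacet
  facet normal 0.0000 0.0000 1.0000
    outer loop
      vertex 12.0 6.0 26.0
      vertex 6.0 12.0 26.0
      vertex 1.8 10.2 26.0
    endloop
  endfacet
  facet normal 0.0000 0.0000 1.0000
    outer loop
      vertex 12.0 6.0 26.0
      vertex 1.8 10.2 26.0
      vertex 0.0 6.0 26.0
    endloop
  endfacet
  facet normal 0.0000 0.0000 1.0000
    outer loop
      vertex 12.0 6.0 26.0
      vertex 0.0 6.0 26.0
      vertex 1.8 1.8 26.0
    endloop
  endfacet
  facet normal 0.0000 0.0000 1.0000
    outer loop
      vertex 12.0 6.0 26.0
      vertex 1.8 1.8 26.0
      vertex 6.0 0.0 26.0
    endloop
  endfacet
  facet normal 0.0000 0.0000 1.0000
    outer loop
      vertex 12.0 6.0 26.0
      vertex 6.0 0.0 26.0
      vertex 10.2 1.8 26.0
    endloop
  endfacet
  facet normal 0.9191 0.3939 0.0000
    outer loop
      vertex 12.0 6.0 0.0
      vertex 10.2 10.2 0.0
      vertex 10.2 10.2 26.0
    endloop
  endfacet
  facet normal 0.9191 0.3939 0.0000
    outer loop
      vertex 12.0 6.0 0.0
      vertex 10.2 10.2 26.0
      vertex 12.0 6.0 26.0
    endloop
  endfacet
  facet normal 0.3939 0.9191 0.0000
    outer loop
      vertex 10.2 10.2 0.0
      vertex 6.0 12.0 0.0
      vertex 6.0 12.0 26.0
    endloop
  endfacet
  facet normal 0.3939 0.9191 0.0000
    outer loop
      vertex 10.2 10.2 0.0
      vertex 6.0 12.0 26.0
      vertex 10.2 10.2 26.0
    endloop
  endfacet
  facet normal -0.3939 0.9191 0.0000
    outer loop
      vertex 6.0 12.0 0.0
      vertex 1.8 10.2 0.0
      vertex 1.8 10.2 26.0
    endloop
  endfacet
  facet normal -0.3939 0.9191 0.0000
    outer loop
      vertex 6.0 12.0 0.0
      vertex 1.8 10.2 26.0
      vertex 6.0 12.0 26.0
    endloop
  endfacet
  facet normal -0.9191 0.3939 0.0000
    outer loop
      vertex 1.8 10.2 0.0
      vertex 0.0 6.0 0.0
      vertex 0.0 6.0 26.0
    endloop
  endfacet
  facet normal -0.9191 0.3939 0.0000
    outer loop
      vertex 1.8 10.2 0.0
      vertex 0.0 6.0 26.0
      vertex 1.8 10.2 26.0
    endloop
  endfacet
  facet normal -0.9191 -0.3939 0.0000
    outer loop
      vertex 0.0 6.0 0.0
      vertex 1.8 1.8 0.0
      vertex 1.8 1.8 26.0
    endloop
  endfacet
  facet normal -0.9191 -0.3939 0.0000
    outer loop
      vertex 0.0 6.0 0.0
      vertex 1.8 1.8 26.0
      vertex 0.0 6.0 26.0
    endloop
  endfacet
  facet normal -0.3939 -0.9191 0.0000
    outer loop
      vertex 1.8 1.8 0.0
      vertex 6.0 0.0 0.0
      vertex 6.0 0.0 26.0
    endloop
  endfacet
  facet normal -0.3939 -0.9191 0.0000
    outer loop
      vertex 1.8 1.8 0.0
      vertex 6.0 0.0 26.0
      vertex 1.8 1.8 26.0
    endloop
  endfacet
  facet normal 0.3939 -0.9191 0.0000
    outer loop
      vertex 6.0 0.0 0.0
      vertex 10.2 1.8 0.0
      vertex 10.2 1.8 26.0
    endloop
  endfacet
  facet normal 0.3939 -0.9191 0.0000
    outer loop
      vertex 6.0 0.0 0.0
      vertex 10.2 1.8 26.0
      vertex 6.0 0.0 26.0
    endloop
  endfacet
  facet normal 0.9191 -0.3939 0.0000
    outer loop
      vertex 10.2 1.8 0.0
      vertex 12.0 6.0 0.0
      vertex 12.0 6.0 26.0
    endloop
  endfacet
  facet normal 0.9191 -0.3939 0.0000
    outer loop
      vertex 10.2 1.8 0.0
      vertex 12.0 6.0 26.0
      vertex 10.2 1.8 26.0
    endloop
  endfacet
endsolid part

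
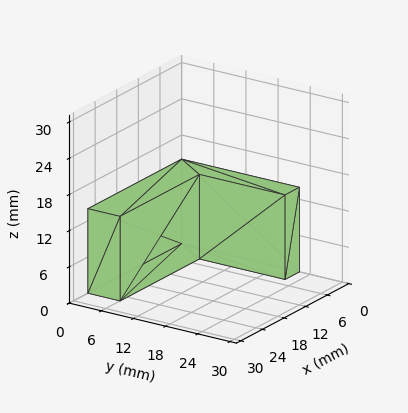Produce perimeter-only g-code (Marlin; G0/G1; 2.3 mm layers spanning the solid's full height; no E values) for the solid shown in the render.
Reading the render: the shape is an L-shaped prism: outer 26 × 22 mm, arm thicknesses ≈ 6 mm (horizontal) and 4 mm (vertical), extruded 14 mm in z (dimensions read to the nearest mm from the axis ticks). For the g-code, the solid's height is divided into equal slices at the stated Δz and each level perimeter traced with G1 moves after a G0 lift.

; perimeter-only toolpath
G21 ; units = mm
G90 ; absolute positioning
G28 ; home
; layer 1
G0 Z2.3
G0 X0.0 Y0.0
G1 X26.0 Y0.0
G1 X26.0 Y6.0
G1 X4.0 Y6.0
G1 X4.0 Y22.0
G1 X0.0 Y22.0
G1 X0.0 Y0.0
; layer 2
G0 Z4.7
G0 X0.0 Y0.0
G1 X26.0 Y0.0
G1 X26.0 Y6.0
G1 X4.0 Y6.0
G1 X4.0 Y22.0
G1 X0.0 Y22.0
G1 X0.0 Y0.0
; layer 3
G0 Z7.0
G0 X0.0 Y0.0
G1 X26.0 Y0.0
G1 X26.0 Y6.0
G1 X4.0 Y6.0
G1 X4.0 Y22.0
G1 X0.0 Y22.0
G1 X0.0 Y0.0
; layer 4
G0 Z9.3
G0 X0.0 Y0.0
G1 X26.0 Y0.0
G1 X26.0 Y6.0
G1 X4.0 Y6.0
G1 X4.0 Y22.0
G1 X0.0 Y22.0
G1 X0.0 Y0.0
; layer 5
G0 Z11.7
G0 X0.0 Y0.0
G1 X26.0 Y0.0
G1 X26.0 Y6.0
G1 X4.0 Y6.0
G1 X4.0 Y22.0
G1 X0.0 Y22.0
G1 X0.0 Y0.0
; layer 6
G0 Z14.0
G0 X0.0 Y0.0
G1 X26.0 Y0.0
G1 X26.0 Y6.0
G1 X4.0 Y6.0
G1 X4.0 Y22.0
G1 X0.0 Y22.0
G1 X0.0 Y0.0
M2 ; end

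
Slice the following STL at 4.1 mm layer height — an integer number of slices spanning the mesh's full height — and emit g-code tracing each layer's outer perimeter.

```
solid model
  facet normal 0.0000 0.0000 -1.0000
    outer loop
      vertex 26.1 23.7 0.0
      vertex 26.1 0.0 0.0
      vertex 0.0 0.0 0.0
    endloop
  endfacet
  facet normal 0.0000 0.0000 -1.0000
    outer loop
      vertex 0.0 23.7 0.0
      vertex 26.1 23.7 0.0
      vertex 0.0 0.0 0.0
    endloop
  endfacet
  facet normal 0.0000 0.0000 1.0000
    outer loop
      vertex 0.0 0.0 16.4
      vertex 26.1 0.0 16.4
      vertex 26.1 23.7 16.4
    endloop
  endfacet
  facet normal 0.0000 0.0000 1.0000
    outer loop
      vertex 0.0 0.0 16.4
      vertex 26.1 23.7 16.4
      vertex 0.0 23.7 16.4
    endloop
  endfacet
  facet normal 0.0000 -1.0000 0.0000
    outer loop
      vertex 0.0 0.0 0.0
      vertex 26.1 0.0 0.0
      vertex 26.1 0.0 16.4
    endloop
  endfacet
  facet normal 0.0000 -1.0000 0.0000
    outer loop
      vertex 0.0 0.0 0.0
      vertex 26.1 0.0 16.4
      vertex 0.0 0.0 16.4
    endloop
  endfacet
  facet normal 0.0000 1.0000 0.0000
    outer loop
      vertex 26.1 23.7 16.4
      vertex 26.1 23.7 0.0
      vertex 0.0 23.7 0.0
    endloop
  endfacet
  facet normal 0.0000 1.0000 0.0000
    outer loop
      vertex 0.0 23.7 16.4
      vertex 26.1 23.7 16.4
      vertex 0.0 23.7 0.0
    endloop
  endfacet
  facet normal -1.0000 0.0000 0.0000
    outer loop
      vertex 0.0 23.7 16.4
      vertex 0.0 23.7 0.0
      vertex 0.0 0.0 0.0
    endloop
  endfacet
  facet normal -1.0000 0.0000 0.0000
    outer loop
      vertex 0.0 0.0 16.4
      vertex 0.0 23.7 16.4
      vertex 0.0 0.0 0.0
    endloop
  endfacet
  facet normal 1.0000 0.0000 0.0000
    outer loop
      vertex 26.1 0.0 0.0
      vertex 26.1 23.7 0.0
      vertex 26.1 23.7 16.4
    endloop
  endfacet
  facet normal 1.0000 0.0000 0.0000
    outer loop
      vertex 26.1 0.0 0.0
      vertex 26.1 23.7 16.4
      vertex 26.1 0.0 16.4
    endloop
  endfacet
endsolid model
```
; perimeter-only toolpath
G21 ; units = mm
G90 ; absolute positioning
G28 ; home
; layer 1
G0 Z4.1
G0 X0.0 Y0.0
G1 X26.1 Y0.0
G1 X26.1 Y23.7
G1 X0.0 Y23.7
G1 X0.0 Y0.0
; layer 2
G0 Z8.2
G0 X0.0 Y0.0
G1 X26.1 Y0.0
G1 X26.1 Y23.7
G1 X0.0 Y23.7
G1 X0.0 Y0.0
; layer 3
G0 Z12.3
G0 X0.0 Y0.0
G1 X26.1 Y0.0
G1 X26.1 Y23.7
G1 X0.0 Y23.7
G1 X0.0 Y0.0
; layer 4
G0 Z16.4
G0 X0.0 Y0.0
G1 X26.1 Y0.0
G1 X26.1 Y23.7
G1 X0.0 Y23.7
G1 X0.0 Y0.0
M2 ; end

The solid is a rectangular box, roughly 26.1 × 23.7 mm footprint and 16.4 mm tall. Slicing at Δz = 4.1 mm — 4 equal slices spanning the solid's height, so layer i sits at z = i·h/4 — gives 4 non-empty perimeters. Each is a 4-segment closed polygon; G0 lifts to the layer z and rapids to the start vertex, then G1 traces the edges.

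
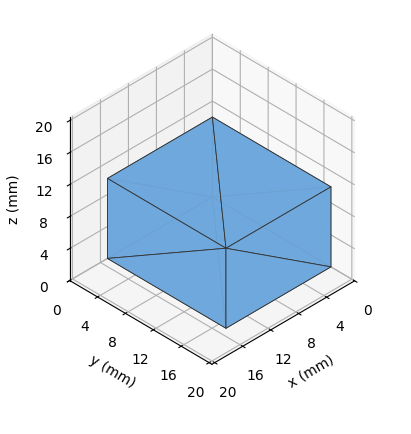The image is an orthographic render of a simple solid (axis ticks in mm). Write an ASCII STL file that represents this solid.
Reading the render: the shape is a rectangular box, roughly 15 × 17 mm footprint and 10 mm tall (dimensions read to the nearest mm from the axis ticks). For the STL, each face is triangulated and given an outward normal.

solid part
  facet normal 0.0000 0.0000 -1.0000
    outer loop
      vertex 15.000 17.000 0.000
      vertex 15.000 0.000 0.000
      vertex 0.000 0.000 0.000
    endloop
  endfacet
  facet normal 0.0000 0.0000 -1.0000
    outer loop
      vertex 0.000 17.000 0.000
      vertex 15.000 17.000 0.000
      vertex 0.000 0.000 0.000
    endloop
  endfacet
  facet normal 0.0000 0.0000 1.0000
    outer loop
      vertex 0.000 0.000 10.000
      vertex 15.000 0.000 10.000
      vertex 15.000 17.000 10.000
    endloop
  endfacet
  facet normal 0.0000 0.0000 1.0000
    outer loop
      vertex 0.000 0.000 10.000
      vertex 15.000 17.000 10.000
      vertex 0.000 17.000 10.000
    endloop
  endfacet
  facet normal 0.0000 -1.0000 0.0000
    outer loop
      vertex 0.000 0.000 0.000
      vertex 15.000 0.000 0.000
      vertex 15.000 0.000 10.000
    endloop
  endfacet
  facet normal 0.0000 -1.0000 0.0000
    outer loop
      vertex 0.000 0.000 0.000
      vertex 15.000 0.000 10.000
      vertex 0.000 0.000 10.000
    endloop
  endfacet
  facet normal 0.0000 1.0000 0.0000
    outer loop
      vertex 15.000 17.000 10.000
      vertex 15.000 17.000 0.000
      vertex 0.000 17.000 0.000
    endloop
  endfacet
  facet normal 0.0000 1.0000 0.0000
    outer loop
      vertex 0.000 17.000 10.000
      vertex 15.000 17.000 10.000
      vertex 0.000 17.000 0.000
    endloop
  endfacet
  facet normal -1.0000 0.0000 0.0000
    outer loop
      vertex 0.000 17.000 10.000
      vertex 0.000 17.000 0.000
      vertex 0.000 0.000 0.000
    endloop
  endfacet
  facet normal -1.0000 0.0000 0.0000
    outer loop
      vertex 0.000 0.000 10.000
      vertex 0.000 17.000 10.000
      vertex 0.000 0.000 0.000
    endloop
  endfacet
  facet normal 1.0000 0.0000 0.0000
    outer loop
      vertex 15.000 0.000 0.000
      vertex 15.000 17.000 0.000
      vertex 15.000 17.000 10.000
    endloop
  endfacet
  facet normal 1.0000 0.0000 0.0000
    outer loop
      vertex 15.000 0.000 0.000
      vertex 15.000 17.000 10.000
      vertex 15.000 0.000 10.000
    endloop
  endfacet
endsolid part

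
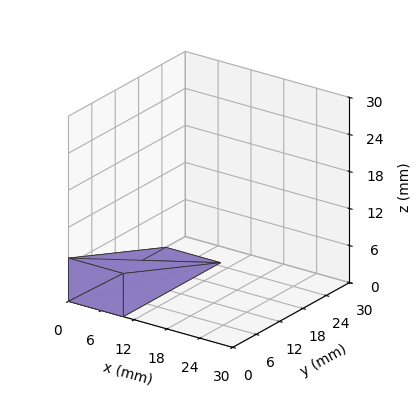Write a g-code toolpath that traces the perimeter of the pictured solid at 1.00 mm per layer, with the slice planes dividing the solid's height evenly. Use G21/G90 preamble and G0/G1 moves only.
Reading the render: the shape is a wedge (ramp): 10 × 25 mm base, rising to 7 mm along the y=0 edge and sloping linearly to z=0 at y=25 (dimensions read to the nearest mm from the axis ticks). For the g-code, the solid's height is divided into equal slices at the stated Δz and each level perimeter traced with G1 moves after a G0 lift.

; perimeter-only toolpath
G21 ; units = mm
G90 ; absolute positioning
G28 ; home
; layer 1
G0 Z1.00
G0 X0.00 Y0.00
G1 X10.00 Y0.00
G1 X10.00 Y21.43
G1 X0.00 Y21.43
G1 X0.00 Y0.00
; layer 2
G0 Z2.00
G0 X0.00 Y0.00
G1 X10.00 Y0.00
G1 X10.00 Y17.86
G1 X0.00 Y17.86
G1 X0.00 Y0.00
; layer 3
G0 Z3.00
G0 X0.00 Y0.00
G1 X10.00 Y0.00
G1 X10.00 Y14.29
G1 X0.00 Y14.29
G1 X0.00 Y0.00
; layer 4
G0 Z4.00
G0 X0.00 Y0.00
G1 X10.00 Y0.00
G1 X10.00 Y10.71
G1 X0.00 Y10.71
G1 X0.00 Y0.00
; layer 5
G0 Z5.00
G0 X0.00 Y0.00
G1 X10.00 Y0.00
G1 X10.00 Y7.14
G1 X0.00 Y7.14
G1 X0.00 Y0.00
; layer 6
G0 Z6.00
G0 X0.00 Y0.00
G1 X10.00 Y0.00
G1 X10.00 Y3.57
G1 X0.00 Y3.57
G1 X0.00 Y0.00
M2 ; end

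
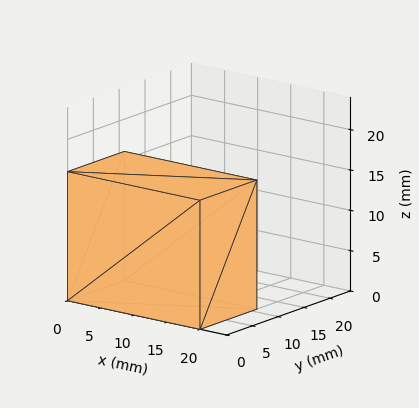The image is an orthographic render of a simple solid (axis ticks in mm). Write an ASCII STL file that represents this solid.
Reading the render: the shape is a rectangular box, roughly 20 × 11 mm footprint and 16 mm tall (dimensions read to the nearest mm from the axis ticks). For the STL, each face is triangulated and given an outward normal.

solid part
  facet normal 0.0000 0.0000 -1.0000
    outer loop
      vertex 20.00 11.00 0.00
      vertex 20.00 0.00 0.00
      vertex 0.00 0.00 0.00
    endloop
  endfacet
  facet normal 0.0000 0.0000 -1.0000
    outer loop
      vertex 0.00 11.00 0.00
      vertex 20.00 11.00 0.00
      vertex 0.00 0.00 0.00
    endloop
  endfacet
  facet normal 0.0000 0.0000 1.0000
    outer loop
      vertex 0.00 0.00 16.00
      vertex 20.00 0.00 16.00
      vertex 20.00 11.00 16.00
    endloop
  endfacet
  facet normal 0.0000 0.0000 1.0000
    outer loop
      vertex 0.00 0.00 16.00
      vertex 20.00 11.00 16.00
      vertex 0.00 11.00 16.00
    endloop
  endfacet
  facet normal 0.0000 -1.0000 0.0000
    outer loop
      vertex 0.00 0.00 0.00
      vertex 20.00 0.00 0.00
      vertex 20.00 0.00 16.00
    endloop
  endfacet
  facet normal 0.0000 -1.0000 0.0000
    outer loop
      vertex 0.00 0.00 0.00
      vertex 20.00 0.00 16.00
      vertex 0.00 0.00 16.00
    endloop
  endfacet
  facet normal 0.0000 1.0000 0.0000
    outer loop
      vertex 20.00 11.00 16.00
      vertex 20.00 11.00 0.00
      vertex 0.00 11.00 0.00
    endloop
  endfacet
  facet normal 0.0000 1.0000 0.0000
    outer loop
      vertex 0.00 11.00 16.00
      vertex 20.00 11.00 16.00
      vertex 0.00 11.00 0.00
    endloop
  endfacet
  facet normal -1.0000 0.0000 0.0000
    outer loop
      vertex 0.00 11.00 16.00
      vertex 0.00 11.00 0.00
      vertex 0.00 0.00 0.00
    endloop
  endfacet
  facet normal -1.0000 0.0000 0.0000
    outer loop
      vertex 0.00 0.00 16.00
      vertex 0.00 11.00 16.00
      vertex 0.00 0.00 0.00
    endloop
  endfacet
  facet normal 1.0000 0.0000 0.0000
    outer loop
      vertex 20.00 0.00 0.00
      vertex 20.00 11.00 0.00
      vertex 20.00 11.00 16.00
    endloop
  endfacet
  facet normal 1.0000 0.0000 0.0000
    outer loop
      vertex 20.00 0.00 0.00
      vertex 20.00 11.00 16.00
      vertex 20.00 0.00 16.00
    endloop
  endfacet
endsolid part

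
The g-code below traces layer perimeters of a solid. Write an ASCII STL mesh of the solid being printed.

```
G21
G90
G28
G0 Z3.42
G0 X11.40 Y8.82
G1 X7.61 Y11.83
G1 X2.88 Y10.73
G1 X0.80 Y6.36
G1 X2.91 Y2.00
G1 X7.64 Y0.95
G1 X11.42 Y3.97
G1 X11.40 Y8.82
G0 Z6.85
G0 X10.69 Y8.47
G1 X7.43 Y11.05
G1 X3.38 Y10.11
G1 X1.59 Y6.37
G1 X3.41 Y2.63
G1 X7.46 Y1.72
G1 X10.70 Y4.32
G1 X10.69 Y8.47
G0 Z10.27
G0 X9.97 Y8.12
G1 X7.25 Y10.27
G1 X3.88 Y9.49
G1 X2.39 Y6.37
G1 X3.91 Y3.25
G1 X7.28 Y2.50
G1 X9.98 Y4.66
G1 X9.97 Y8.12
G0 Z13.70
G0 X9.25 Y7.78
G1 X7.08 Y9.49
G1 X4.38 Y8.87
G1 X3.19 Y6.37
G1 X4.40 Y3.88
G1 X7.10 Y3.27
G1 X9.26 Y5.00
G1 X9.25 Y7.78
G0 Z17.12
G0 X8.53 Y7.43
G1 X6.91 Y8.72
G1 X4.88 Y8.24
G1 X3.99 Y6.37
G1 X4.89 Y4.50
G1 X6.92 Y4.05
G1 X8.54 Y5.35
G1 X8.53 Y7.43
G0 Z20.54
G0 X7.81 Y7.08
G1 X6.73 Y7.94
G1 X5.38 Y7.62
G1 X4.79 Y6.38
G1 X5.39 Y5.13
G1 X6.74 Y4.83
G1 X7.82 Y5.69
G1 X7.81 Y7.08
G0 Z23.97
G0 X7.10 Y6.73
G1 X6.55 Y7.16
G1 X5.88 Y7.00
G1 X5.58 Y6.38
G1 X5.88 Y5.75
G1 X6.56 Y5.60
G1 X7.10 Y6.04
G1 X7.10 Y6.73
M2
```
solid part
  facet normal 0.0000 0.0000 -1.0000
    outer loop
      vertex 2.38 11.35 0.00
      vertex 7.78 12.61 0.00
      vertex 12.12 9.17 0.00
    endloop
  endfacet
  facet normal 0.0000 0.0000 -1.0000
    outer loop
      vertex 0.00 6.36 0.00
      vertex 2.38 11.35 0.00
      vertex 12.12 9.17 0.00
    endloop
  endfacet
  facet normal 0.0000 0.0000 -1.0000
    outer loop
      vertex 2.42 1.38 0.00
      vertex 0.00 6.36 0.00
      vertex 12.12 9.17 0.00
    endloop
  endfacet
  facet normal 0.0000 0.0000 -1.0000
    outer loop
      vertex 7.82 0.17 0.00
      vertex 2.42 1.38 0.00
      vertex 12.12 9.17 0.00
    endloop
  endfacet
  facet normal 0.0000 0.0000 -1.0000
    outer loop
      vertex 12.14 3.63 0.00
      vertex 7.82 0.17 0.00
      vertex 12.12 9.17 0.00
    endloop
  endfacet
  facet normal 0.6079 0.7670 0.2055
    outer loop
      vertex 12.12 9.17 0.00
      vertex 7.78 12.61 0.00
      vertex 6.38 6.38 27.39
    endloop
  endfacet
  facet normal -0.2224 0.9531 0.2054
    outer loop
      vertex 7.78 12.61 0.00
      vertex 2.38 11.35 0.00
      vertex 6.38 6.38 27.39
    endloop
  endfacet
  facet normal -0.8833 0.4213 0.2054
    outer loop
      vertex 2.38 11.35 0.00
      vertex 0.00 6.36 0.00
      vertex 6.38 6.38 27.39
    endloop
  endfacet
  facet normal -0.8803 -0.4278 0.2054
    outer loop
      vertex 0.00 6.36 0.00
      vertex 2.42 1.38 0.00
      vertex 6.38 6.38 27.39
    endloop
  endfacet
  facet normal -0.2140 -0.9550 0.2053
    outer loop
      vertex 2.42 1.38 0.00
      vertex 7.82 0.17 0.00
      vertex 6.38 6.38 27.39
    endloop
  endfacet
  facet normal 0.6118 -0.7639 0.2054
    outer loop
      vertex 7.82 0.17 0.00
      vertex 12.14 3.63 0.00
      vertex 6.38 6.38 27.39
    endloop
  endfacet
  facet normal 0.9787 0.0035 0.2055
    outer loop
      vertex 12.14 3.63 0.00
      vertex 12.12 9.17 0.00
      vertex 6.38 6.38 27.39
    endloop
  endfacet
endsolid part

The G0 Z moves step by Δz≈3.42 mm. The G1 loops shrink linearly with z, so the solid tapers from its base footprint up to z≈27.4. Closing with a flat bottom cap and the tapered top and triangulating gives 12 facets — a regular 7-sided pyramid, base circumscribed radius ≈ 6.38 mm, apex at z ≈ 27.4 mm.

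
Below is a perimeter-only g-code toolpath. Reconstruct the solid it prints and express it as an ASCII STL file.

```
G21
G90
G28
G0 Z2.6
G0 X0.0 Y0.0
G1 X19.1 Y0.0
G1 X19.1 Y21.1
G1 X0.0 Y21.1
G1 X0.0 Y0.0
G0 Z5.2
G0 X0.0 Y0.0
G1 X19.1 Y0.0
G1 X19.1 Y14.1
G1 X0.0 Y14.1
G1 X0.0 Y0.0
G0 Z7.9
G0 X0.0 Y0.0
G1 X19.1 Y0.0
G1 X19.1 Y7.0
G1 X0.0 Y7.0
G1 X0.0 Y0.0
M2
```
solid part
  facet normal 0.0000 0.0000 -1.0000
    outer loop
      vertex 19.1 28.2 0.0
      vertex 19.1 0.0 0.0
      vertex 0.0 0.0 0.0
    endloop
  endfacet
  facet normal 0.0000 0.0000 -1.0000
    outer loop
      vertex 0.0 28.2 0.0
      vertex 19.1 28.2 0.0
      vertex 0.0 0.0 0.0
    endloop
  endfacet
  facet normal 0.0000 -1.0000 0.0000
    outer loop
      vertex 0.0 0.0 0.0
      vertex 19.1 0.0 0.0
      vertex 19.1 0.0 10.5
    endloop
  endfacet
  facet normal 0.0000 -1.0000 0.0000
    outer loop
      vertex 0.0 0.0 0.0
      vertex 19.1 0.0 10.5
      vertex 0.0 0.0 10.5
    endloop
  endfacet
  facet normal 0.0000 0.3489 0.9371
    outer loop
      vertex 0.0 0.0 10.5
      vertex 19.1 0.0 10.5
      vertex 19.1 28.2 0.0
    endloop
  endfacet
  facet normal 0.0000 0.3489 0.9371
    outer loop
      vertex 0.0 0.0 10.5
      vertex 19.1 28.2 0.0
      vertex 0.0 28.2 0.0
    endloop
  endfacet
  facet normal -1.0000 0.0000 0.0000
    outer loop
      vertex 0.0 0.0 10.5
      vertex 0.0 28.2 0.0
      vertex 0.0 0.0 0.0
    endloop
  endfacet
  facet normal 1.0000 0.0000 0.0000
    outer loop
      vertex 19.1 0.0 0.0
      vertex 19.1 28.2 0.0
      vertex 19.1 0.0 10.5
    endloop
  endfacet
endsolid part

The G0 Z moves step by Δz≈2.6 mm. The G1 loops shrink linearly with z, so the solid tapers from its base footprint up to z≈10.5. Closing with a flat bottom cap and the tapered top and triangulating gives 8 facets — a wedge (ramp): 19.1 × 28.2 mm base, rising to 10.5 mm along the y=0 edge and sloping linearly to z=0 at y=28.2.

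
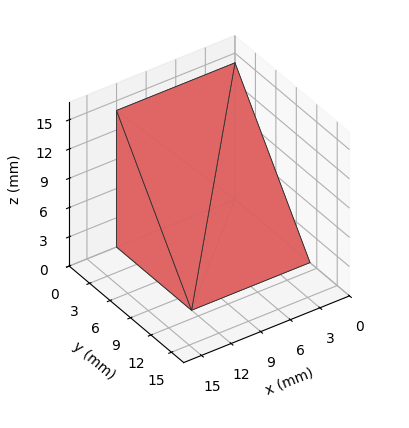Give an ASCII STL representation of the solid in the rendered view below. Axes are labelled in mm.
Reading the render: the shape is a wedge (ramp): 12 × 11 mm base, rising to 14 mm along the y=0 edge and sloping linearly to z=0 at y=11 (dimensions read to the nearest mm from the axis ticks). For the STL, each face is triangulated and given an outward normal.

solid part
  facet normal 0.0000 0.0000 -1.0000
    outer loop
      vertex 12.000 11.000 0.000
      vertex 12.000 0.000 0.000
      vertex 0.000 0.000 0.000
    endloop
  endfacet
  facet normal 0.0000 0.0000 -1.0000
    outer loop
      vertex 0.000 11.000 0.000
      vertex 12.000 11.000 0.000
      vertex 0.000 0.000 0.000
    endloop
  endfacet
  facet normal 0.0000 -1.0000 0.0000
    outer loop
      vertex 0.000 0.000 0.000
      vertex 12.000 0.000 0.000
      vertex 12.000 0.000 14.000
    endloop
  endfacet
  facet normal 0.0000 -1.0000 0.0000
    outer loop
      vertex 0.000 0.000 0.000
      vertex 12.000 0.000 14.000
      vertex 0.000 0.000 14.000
    endloop
  endfacet
  facet normal 0.0000 0.7863 0.6178
    outer loop
      vertex 0.000 0.000 14.000
      vertex 12.000 0.000 14.000
      vertex 12.000 11.000 0.000
    endloop
  endfacet
  facet normal 0.0000 0.7863 0.6178
    outer loop
      vertex 0.000 0.000 14.000
      vertex 12.000 11.000 0.000
      vertex 0.000 11.000 0.000
    endloop
  endfacet
  facet normal -1.0000 0.0000 0.0000
    outer loop
      vertex 0.000 0.000 14.000
      vertex 0.000 11.000 0.000
      vertex 0.000 0.000 0.000
    endloop
  endfacet
  facet normal 1.0000 0.0000 0.0000
    outer loop
      vertex 12.000 0.000 0.000
      vertex 12.000 11.000 0.000
      vertex 12.000 0.000 14.000
    endloop
  endfacet
endsolid part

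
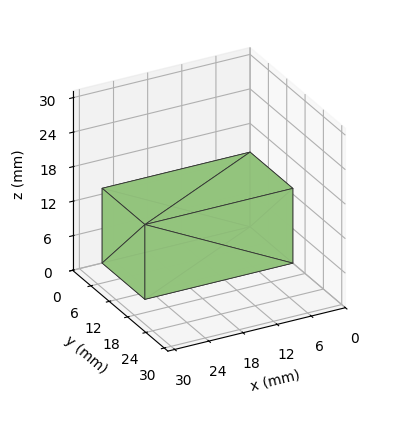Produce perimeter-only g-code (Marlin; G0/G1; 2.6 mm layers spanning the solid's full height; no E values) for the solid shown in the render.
Reading the render: the shape is a rectangular box, roughly 26 × 14 mm footprint and 13 mm tall (dimensions read to the nearest mm from the axis ticks). For the g-code, the solid's height is divided into equal slices at the stated Δz and each level perimeter traced with G1 moves after a G0 lift.

; perimeter-only toolpath
G21 ; units = mm
G90 ; absolute positioning
G28 ; home
; layer 1
G0 Z2.6
G0 X0.0 Y0.0
G1 X26.0 Y0.0
G1 X26.0 Y14.0
G1 X0.0 Y14.0
G1 X0.0 Y0.0
; layer 2
G0 Z5.2
G0 X0.0 Y0.0
G1 X26.0 Y0.0
G1 X26.0 Y14.0
G1 X0.0 Y14.0
G1 X0.0 Y0.0
; layer 3
G0 Z7.8
G0 X0.0 Y0.0
G1 X26.0 Y0.0
G1 X26.0 Y14.0
G1 X0.0 Y14.0
G1 X0.0 Y0.0
; layer 4
G0 Z10.4
G0 X0.0 Y0.0
G1 X26.0 Y0.0
G1 X26.0 Y14.0
G1 X0.0 Y14.0
G1 X0.0 Y0.0
; layer 5
G0 Z13.0
G0 X0.0 Y0.0
G1 X26.0 Y0.0
G1 X26.0 Y14.0
G1 X0.0 Y14.0
G1 X0.0 Y0.0
M2 ; end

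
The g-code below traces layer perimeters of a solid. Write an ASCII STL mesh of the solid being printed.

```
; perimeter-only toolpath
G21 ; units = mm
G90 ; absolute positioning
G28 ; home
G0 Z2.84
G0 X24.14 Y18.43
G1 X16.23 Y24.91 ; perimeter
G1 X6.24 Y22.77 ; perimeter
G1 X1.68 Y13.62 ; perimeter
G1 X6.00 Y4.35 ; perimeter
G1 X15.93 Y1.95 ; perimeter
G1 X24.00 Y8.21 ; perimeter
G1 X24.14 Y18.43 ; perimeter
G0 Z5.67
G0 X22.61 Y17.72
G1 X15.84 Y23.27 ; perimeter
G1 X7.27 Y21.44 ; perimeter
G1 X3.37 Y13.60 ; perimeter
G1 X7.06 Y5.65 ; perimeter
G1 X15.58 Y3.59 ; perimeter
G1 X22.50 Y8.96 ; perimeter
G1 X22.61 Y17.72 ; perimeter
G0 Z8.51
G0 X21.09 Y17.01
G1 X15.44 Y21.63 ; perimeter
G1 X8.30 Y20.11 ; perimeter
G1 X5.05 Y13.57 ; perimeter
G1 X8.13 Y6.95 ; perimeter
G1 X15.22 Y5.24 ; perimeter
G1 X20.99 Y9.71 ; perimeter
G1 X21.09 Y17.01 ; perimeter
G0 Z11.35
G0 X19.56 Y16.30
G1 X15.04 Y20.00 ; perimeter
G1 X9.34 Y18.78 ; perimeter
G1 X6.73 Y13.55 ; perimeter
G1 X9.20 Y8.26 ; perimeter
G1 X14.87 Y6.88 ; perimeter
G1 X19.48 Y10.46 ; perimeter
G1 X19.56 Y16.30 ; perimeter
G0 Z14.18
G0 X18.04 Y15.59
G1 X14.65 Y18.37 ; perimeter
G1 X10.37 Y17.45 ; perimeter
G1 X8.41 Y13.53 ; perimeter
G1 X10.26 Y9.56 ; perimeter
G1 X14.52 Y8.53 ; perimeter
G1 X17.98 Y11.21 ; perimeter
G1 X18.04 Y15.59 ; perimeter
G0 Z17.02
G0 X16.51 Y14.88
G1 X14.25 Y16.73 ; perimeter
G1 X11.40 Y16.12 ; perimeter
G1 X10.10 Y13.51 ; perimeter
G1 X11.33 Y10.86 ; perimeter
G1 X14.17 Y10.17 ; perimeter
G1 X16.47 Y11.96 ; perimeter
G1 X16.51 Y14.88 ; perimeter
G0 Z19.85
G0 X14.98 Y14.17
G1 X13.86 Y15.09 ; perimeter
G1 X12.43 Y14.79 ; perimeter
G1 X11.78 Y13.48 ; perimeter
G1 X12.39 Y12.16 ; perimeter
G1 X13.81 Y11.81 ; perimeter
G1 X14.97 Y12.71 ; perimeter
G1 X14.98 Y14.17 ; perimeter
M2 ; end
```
solid part
  facet normal 0.0000 0.0000 -1.0000
    outer loop
      vertex 5.21 24.10 0.00
      vertex 16.63 26.54 0.00
      vertex 25.66 19.14 0.00
    endloop
  endfacet
  facet normal 0.0000 0.0000 -1.0000
    outer loop
      vertex 0.00 13.64 0.00
      vertex 5.21 24.10 0.00
      vertex 25.66 19.14 0.00
    endloop
  endfacet
  facet normal 0.0000 0.0000 -1.0000
    outer loop
      vertex 4.93 3.05 0.00
      vertex 0.00 13.64 0.00
      vertex 25.66 19.14 0.00
    endloop
  endfacet
  facet normal 0.0000 0.0000 -1.0000
    outer loop
      vertex 16.28 0.30 0.00
      vertex 4.93 3.05 0.00
      vertex 25.66 19.14 0.00
    endloop
  endfacet
  facet normal 0.0000 0.0000 -1.0000
    outer loop
      vertex 25.51 7.46 0.00
      vertex 16.28 0.30 0.00
      vertex 25.66 19.14 0.00
    endloop
  endfacet
  facet normal 0.5590 0.6822 0.4713
    outer loop
      vertex 25.66 19.14 0.00
      vertex 16.63 26.54 0.00
      vertex 13.46 13.46 22.69
    endloop
  endfacet
  facet normal -0.1843 0.8624 0.4714
    outer loop
      vertex 16.63 26.54 0.00
      vertex 5.21 24.10 0.00
      vertex 13.46 13.46 22.69
    endloop
  endfacet
  facet normal -0.7894 0.3932 0.4714
    outer loop
      vertex 5.21 24.10 0.00
      vertex 0.00 13.64 0.00
      vertex 13.46 13.46 22.69
    endloop
  endfacet
  facet normal -0.7996 -0.3722 0.4714
    outer loop
      vertex 0.00 13.64 0.00
      vertex 4.93 3.05 0.00
      vertex 13.46 13.46 22.69
    endloop
  endfacet
  facet normal -0.2077 -0.8572 0.4713
    outer loop
      vertex 4.93 3.05 0.00
      vertex 16.28 0.30 0.00
      vertex 13.46 13.46 22.69
    endloop
  endfacet
  facet normal 0.5406 -0.6969 0.4714
    outer loop
      vertex 16.28 0.30 0.00
      vertex 25.51 7.46 0.00
      vertex 13.46 13.46 22.69
    endloop
  endfacet
  facet normal 0.8819 -0.0113 0.4713
    outer loop
      vertex 25.51 7.46 0.00
      vertex 25.66 19.14 0.00
      vertex 13.46 13.46 22.69
    endloop
  endfacet
endsolid part

The G0 Z moves step by Δz≈2.84 mm. The G1 loops shrink linearly with z, so the solid tapers from its base footprint up to z≈22.7. Closing with a flat bottom cap and the tapered top and triangulating gives 12 facets — a regular 7-sided pyramid, base circumscribed radius ≈ 13.5 mm, apex at z ≈ 22.7 mm.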